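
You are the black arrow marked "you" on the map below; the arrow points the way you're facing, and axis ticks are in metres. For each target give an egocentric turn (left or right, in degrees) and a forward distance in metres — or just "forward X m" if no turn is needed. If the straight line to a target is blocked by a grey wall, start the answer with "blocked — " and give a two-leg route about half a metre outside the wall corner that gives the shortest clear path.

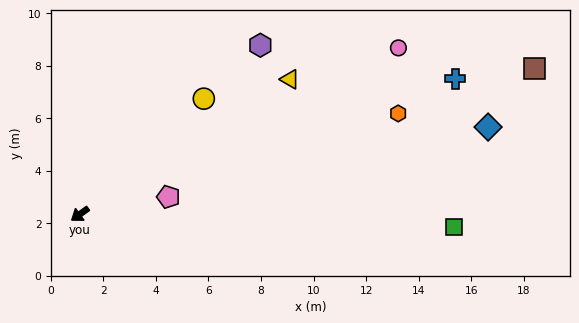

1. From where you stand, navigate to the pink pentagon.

turn left 155°, forward 3.4 m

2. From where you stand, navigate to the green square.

turn left 142°, forward 14.2 m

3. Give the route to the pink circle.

turn left 172°, forward 13.7 m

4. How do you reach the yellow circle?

turn right 173°, forward 6.4 m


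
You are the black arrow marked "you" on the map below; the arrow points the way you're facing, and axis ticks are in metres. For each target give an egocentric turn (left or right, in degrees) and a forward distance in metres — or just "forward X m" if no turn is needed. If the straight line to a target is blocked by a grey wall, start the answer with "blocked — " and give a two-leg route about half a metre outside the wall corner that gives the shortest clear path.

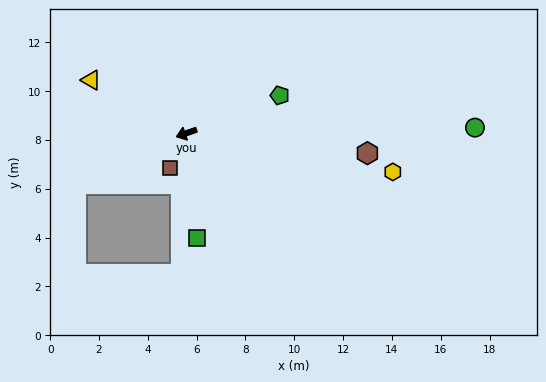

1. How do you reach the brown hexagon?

turn left 154°, forward 7.5 m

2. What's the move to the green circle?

turn left 162°, forward 11.8 m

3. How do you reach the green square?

turn left 77°, forward 4.3 m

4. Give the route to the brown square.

turn left 46°, forward 1.6 m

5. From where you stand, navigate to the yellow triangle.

turn right 48°, forward 4.5 m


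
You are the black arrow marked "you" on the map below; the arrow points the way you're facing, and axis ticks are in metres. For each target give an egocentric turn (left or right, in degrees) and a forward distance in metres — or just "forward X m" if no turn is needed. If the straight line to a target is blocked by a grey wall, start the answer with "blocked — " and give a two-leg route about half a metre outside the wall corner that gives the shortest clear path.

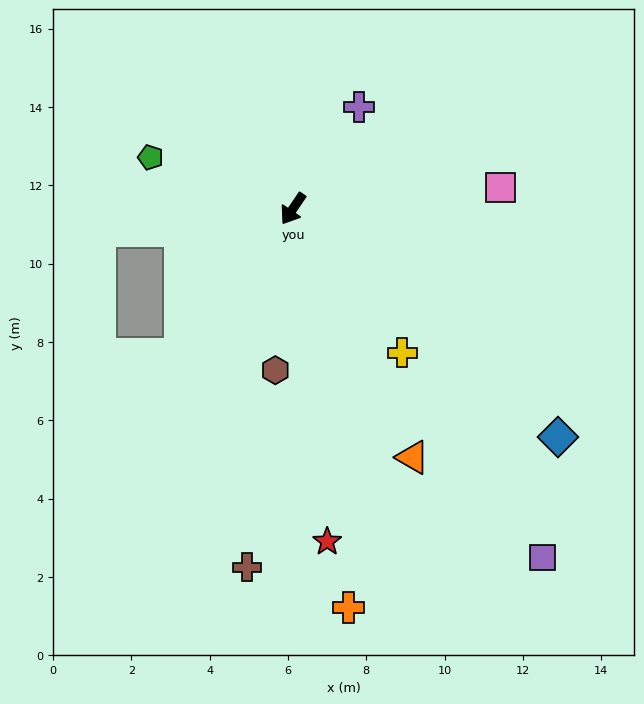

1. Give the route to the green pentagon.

turn right 76°, forward 3.9 m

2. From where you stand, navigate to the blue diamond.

turn left 83°, forward 8.9 m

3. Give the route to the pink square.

turn left 130°, forward 5.3 m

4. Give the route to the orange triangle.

turn left 60°, forward 7.0 m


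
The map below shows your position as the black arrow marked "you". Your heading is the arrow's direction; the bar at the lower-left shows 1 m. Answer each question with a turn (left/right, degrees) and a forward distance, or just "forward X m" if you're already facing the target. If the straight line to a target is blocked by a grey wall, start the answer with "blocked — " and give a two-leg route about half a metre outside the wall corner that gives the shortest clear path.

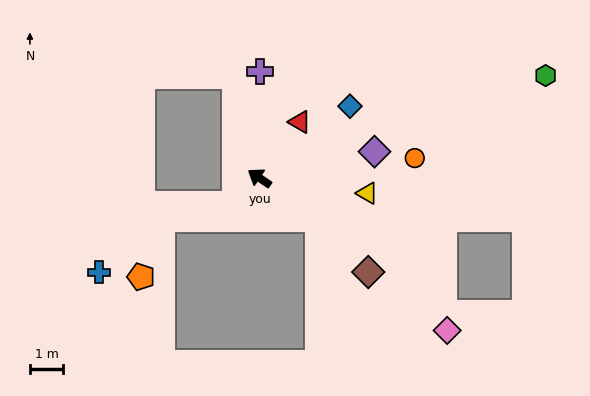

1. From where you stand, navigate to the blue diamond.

turn right 108°, forward 3.5 m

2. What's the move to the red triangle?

turn right 92°, forward 2.1 m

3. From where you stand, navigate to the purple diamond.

turn right 133°, forward 3.5 m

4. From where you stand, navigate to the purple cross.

turn right 56°, forward 3.2 m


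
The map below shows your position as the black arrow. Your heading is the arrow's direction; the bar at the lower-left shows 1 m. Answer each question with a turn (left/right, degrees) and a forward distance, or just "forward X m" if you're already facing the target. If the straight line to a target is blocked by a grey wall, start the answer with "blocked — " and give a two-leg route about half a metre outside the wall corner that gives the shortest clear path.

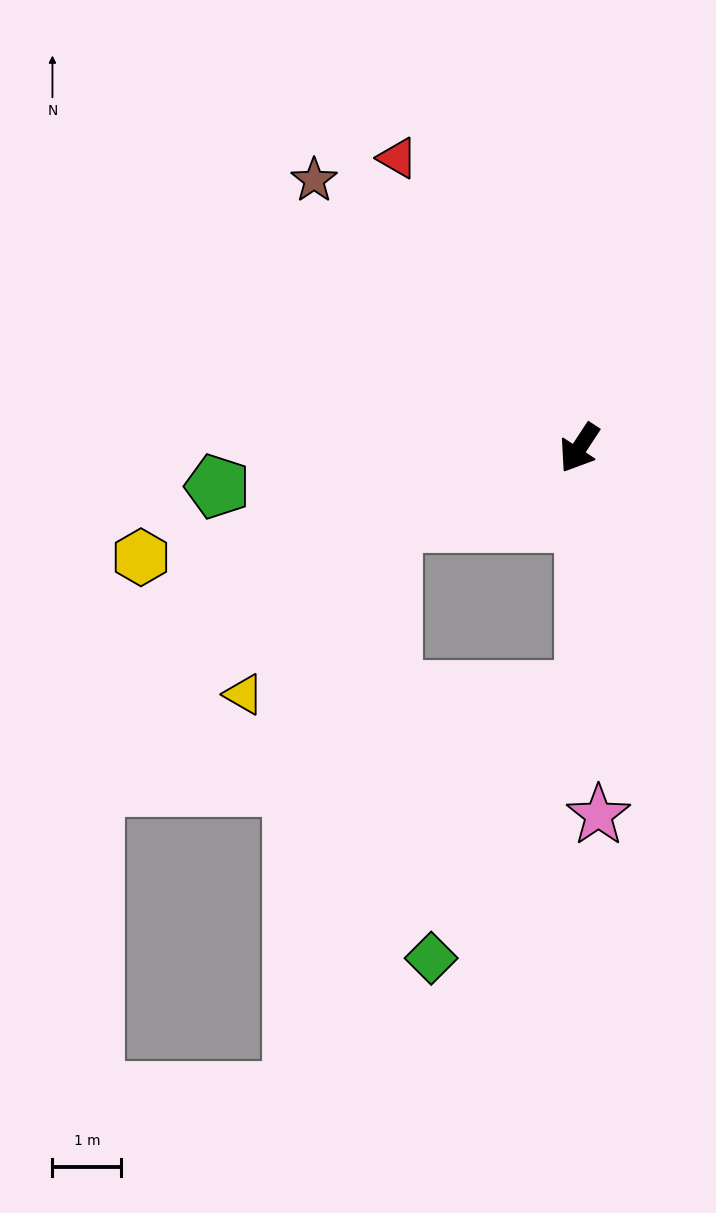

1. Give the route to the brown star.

turn right 102°, forward 5.5 m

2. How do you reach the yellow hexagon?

turn right 43°, forward 6.5 m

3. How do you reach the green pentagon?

turn right 51°, forward 5.3 m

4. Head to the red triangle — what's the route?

turn right 115°, forward 5.0 m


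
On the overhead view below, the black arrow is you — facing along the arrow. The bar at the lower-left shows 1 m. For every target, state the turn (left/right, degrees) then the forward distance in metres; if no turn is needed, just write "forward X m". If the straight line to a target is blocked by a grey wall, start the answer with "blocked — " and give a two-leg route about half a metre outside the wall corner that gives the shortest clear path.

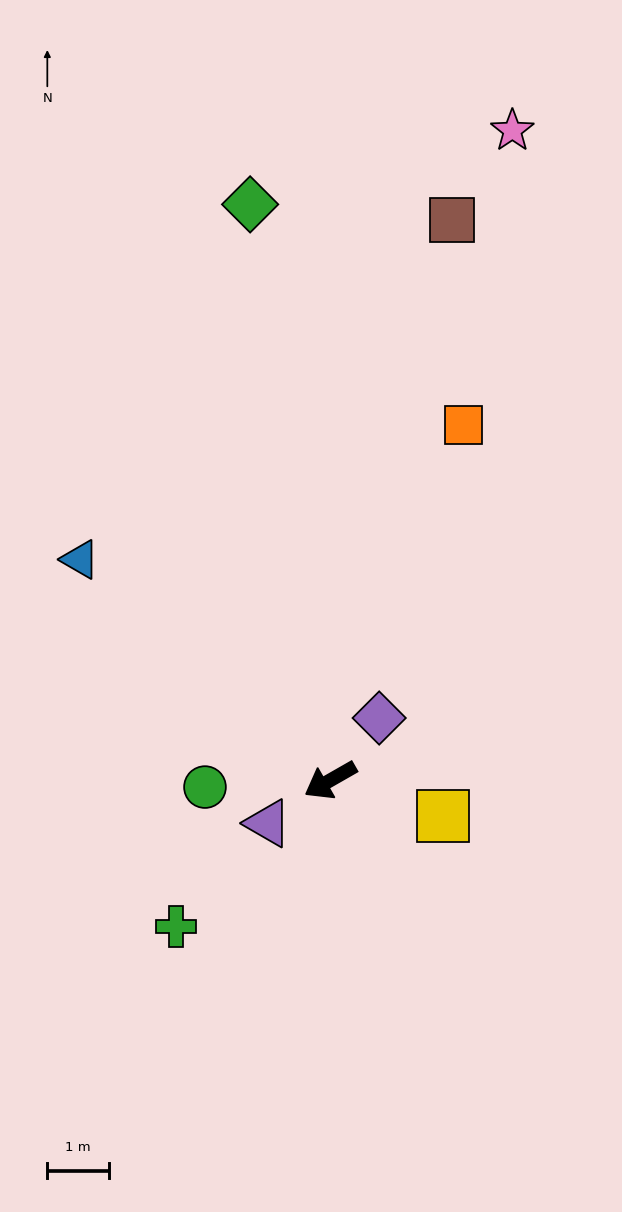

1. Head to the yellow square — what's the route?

turn left 133°, forward 1.9 m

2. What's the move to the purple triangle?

turn left 5°, forward 1.2 m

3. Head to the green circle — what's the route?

turn right 27°, forward 2.0 m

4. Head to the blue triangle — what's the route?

turn right 71°, forward 5.4 m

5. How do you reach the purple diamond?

turn right 158°, forward 1.3 m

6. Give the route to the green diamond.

turn right 112°, forward 9.5 m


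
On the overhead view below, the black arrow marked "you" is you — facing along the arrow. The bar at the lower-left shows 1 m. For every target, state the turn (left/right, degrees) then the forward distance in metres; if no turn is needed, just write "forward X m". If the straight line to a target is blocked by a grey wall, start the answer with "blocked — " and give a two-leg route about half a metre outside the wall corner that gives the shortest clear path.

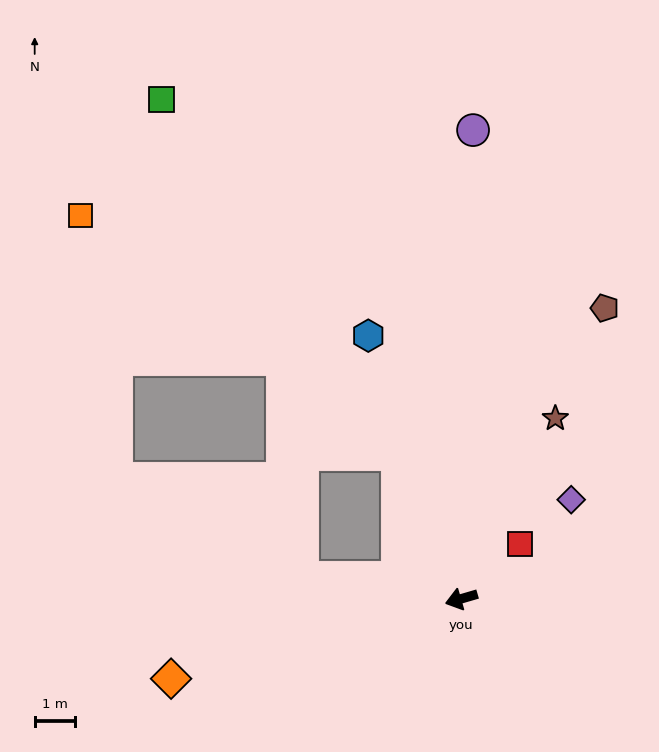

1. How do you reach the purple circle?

turn right 108°, forward 11.7 m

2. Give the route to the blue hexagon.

turn right 87°, forward 7.0 m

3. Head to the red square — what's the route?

turn right 153°, forward 2.0 m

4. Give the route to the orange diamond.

forward 7.5 m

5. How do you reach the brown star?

turn right 134°, forward 5.1 m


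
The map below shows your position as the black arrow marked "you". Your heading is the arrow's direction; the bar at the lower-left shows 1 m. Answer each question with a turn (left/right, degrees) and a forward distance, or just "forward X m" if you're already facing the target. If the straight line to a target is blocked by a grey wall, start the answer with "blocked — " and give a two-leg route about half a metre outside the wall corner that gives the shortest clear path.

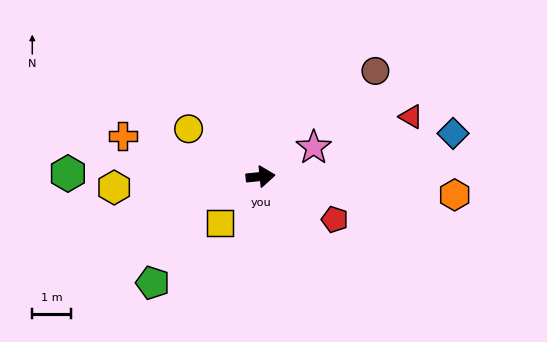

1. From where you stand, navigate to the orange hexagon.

turn right 11°, forward 5.0 m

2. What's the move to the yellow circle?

turn left 141°, forward 2.2 m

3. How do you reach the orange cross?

turn left 158°, forward 3.7 m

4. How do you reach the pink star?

turn left 23°, forward 1.6 m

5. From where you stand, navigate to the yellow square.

turn right 136°, forward 1.6 m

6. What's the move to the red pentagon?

turn right 36°, forward 2.2 m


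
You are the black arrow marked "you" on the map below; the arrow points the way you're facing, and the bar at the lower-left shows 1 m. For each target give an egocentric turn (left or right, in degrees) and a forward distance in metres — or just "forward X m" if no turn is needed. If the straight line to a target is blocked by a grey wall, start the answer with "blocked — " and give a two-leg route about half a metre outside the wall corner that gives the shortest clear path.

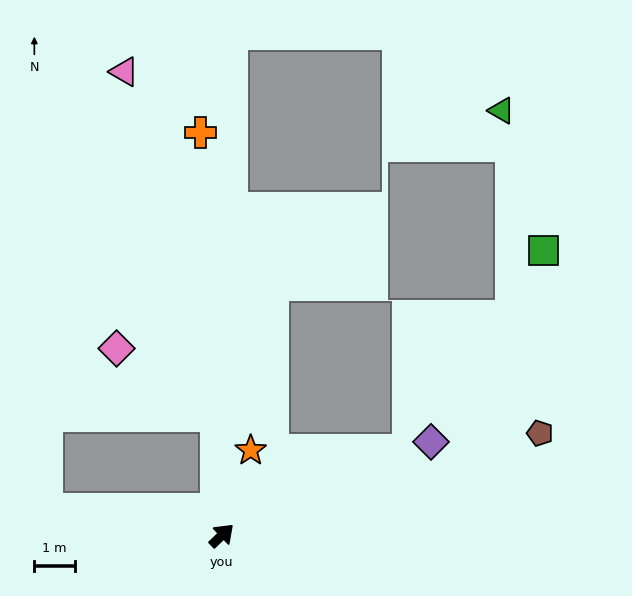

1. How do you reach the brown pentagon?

turn right 26°, forward 8.3 m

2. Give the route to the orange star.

turn left 28°, forward 2.2 m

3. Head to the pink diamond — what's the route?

blocked — turn left 48°, forward 3.0 m, then turn left 55°, forward 3.0 m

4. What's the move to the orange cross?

turn left 49°, forward 10.0 m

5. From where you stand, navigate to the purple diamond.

turn right 20°, forward 5.7 m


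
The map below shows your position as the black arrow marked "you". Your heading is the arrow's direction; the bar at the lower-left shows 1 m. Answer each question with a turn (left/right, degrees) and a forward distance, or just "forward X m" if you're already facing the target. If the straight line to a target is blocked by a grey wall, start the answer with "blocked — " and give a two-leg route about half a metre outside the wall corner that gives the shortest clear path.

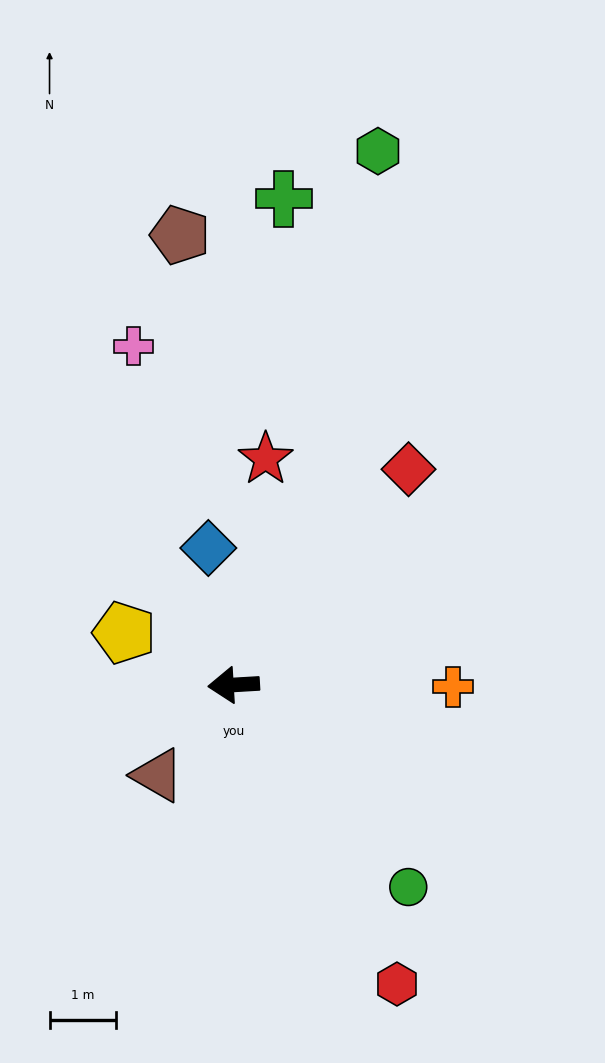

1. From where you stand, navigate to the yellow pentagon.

turn right 29°, forward 1.8 m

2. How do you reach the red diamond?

turn right 132°, forward 4.2 m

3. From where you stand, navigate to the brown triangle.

turn left 47°, forward 1.8 m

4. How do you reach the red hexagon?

turn left 115°, forward 5.1 m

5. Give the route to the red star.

turn right 101°, forward 3.4 m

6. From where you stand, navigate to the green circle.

turn left 127°, forward 4.0 m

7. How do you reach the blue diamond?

turn right 83°, forward 2.1 m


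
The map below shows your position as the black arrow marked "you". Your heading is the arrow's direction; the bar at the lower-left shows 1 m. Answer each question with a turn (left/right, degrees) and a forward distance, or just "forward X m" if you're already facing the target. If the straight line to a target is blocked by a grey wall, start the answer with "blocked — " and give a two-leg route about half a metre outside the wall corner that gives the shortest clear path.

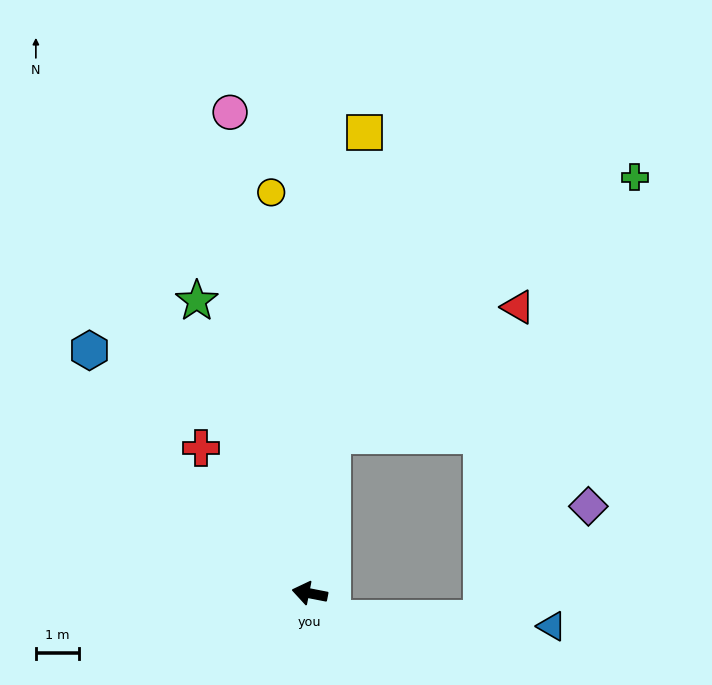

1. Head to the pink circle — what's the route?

turn right 70°, forward 11.4 m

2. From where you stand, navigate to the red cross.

turn right 42°, forward 4.2 m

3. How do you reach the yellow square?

turn right 86°, forward 10.8 m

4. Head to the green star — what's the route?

turn right 58°, forward 7.3 m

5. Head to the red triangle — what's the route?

blocked — turn right 87°, forward 3.7 m, then turn right 47°, forward 5.3 m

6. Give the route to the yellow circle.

turn right 73°, forward 9.4 m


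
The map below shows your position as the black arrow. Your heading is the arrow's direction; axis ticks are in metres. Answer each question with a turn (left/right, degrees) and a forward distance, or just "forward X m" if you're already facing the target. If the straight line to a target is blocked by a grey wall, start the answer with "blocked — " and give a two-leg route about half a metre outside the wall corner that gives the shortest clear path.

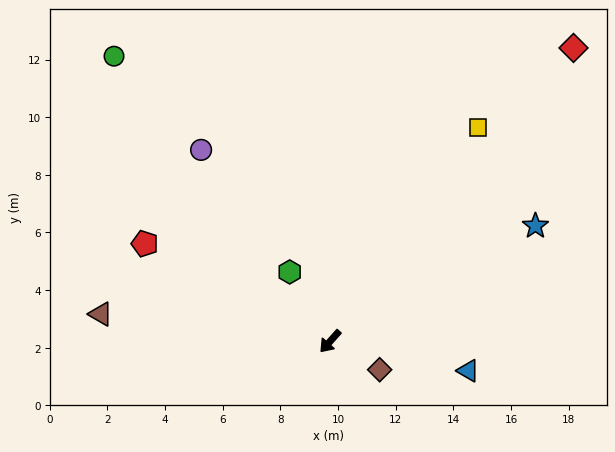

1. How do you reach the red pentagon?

turn right 76°, forward 7.3 m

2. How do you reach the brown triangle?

turn right 55°, forward 8.0 m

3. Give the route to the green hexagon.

turn right 108°, forward 2.8 m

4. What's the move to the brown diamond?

turn left 102°, forward 2.0 m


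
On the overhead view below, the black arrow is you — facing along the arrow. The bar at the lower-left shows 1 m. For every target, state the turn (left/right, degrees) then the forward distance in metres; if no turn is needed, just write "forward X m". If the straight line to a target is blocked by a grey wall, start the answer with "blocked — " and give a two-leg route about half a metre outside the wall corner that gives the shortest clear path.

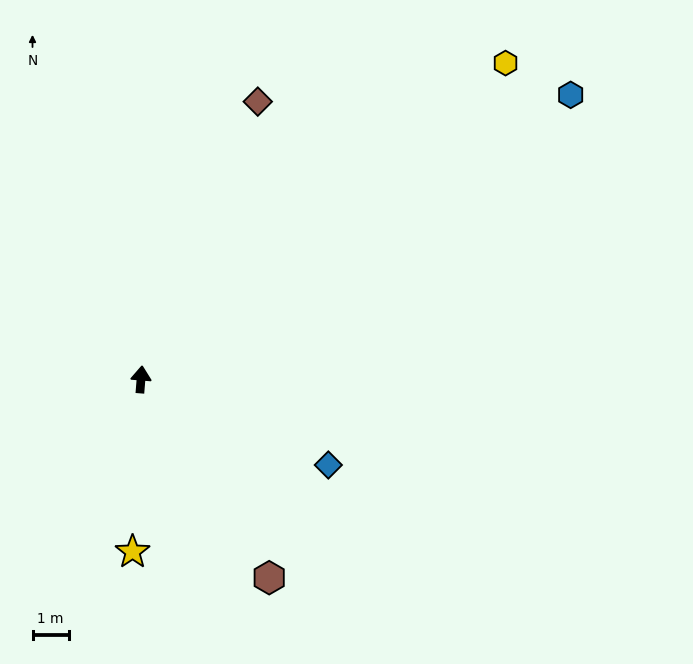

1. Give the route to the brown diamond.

turn right 18°, forward 8.4 m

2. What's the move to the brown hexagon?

turn right 143°, forward 6.6 m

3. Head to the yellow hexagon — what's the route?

turn right 44°, forward 13.4 m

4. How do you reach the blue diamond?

turn right 110°, forward 5.7 m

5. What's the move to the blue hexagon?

turn right 52°, forward 14.3 m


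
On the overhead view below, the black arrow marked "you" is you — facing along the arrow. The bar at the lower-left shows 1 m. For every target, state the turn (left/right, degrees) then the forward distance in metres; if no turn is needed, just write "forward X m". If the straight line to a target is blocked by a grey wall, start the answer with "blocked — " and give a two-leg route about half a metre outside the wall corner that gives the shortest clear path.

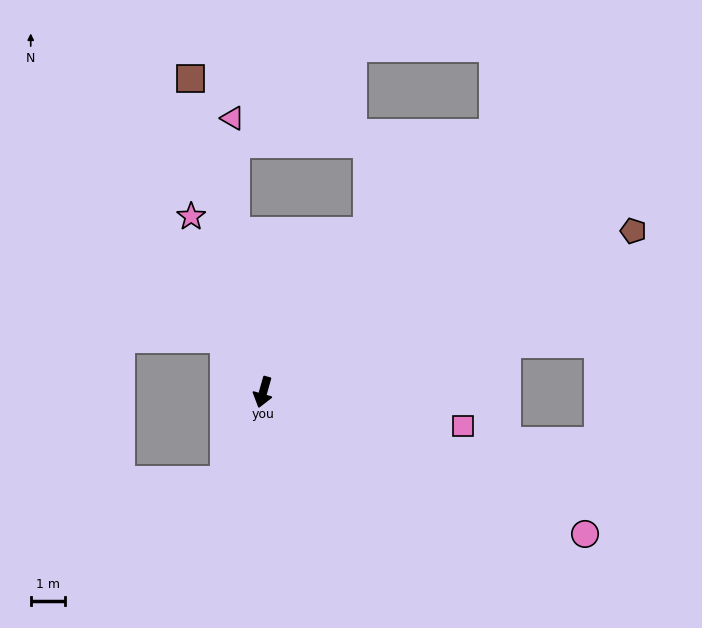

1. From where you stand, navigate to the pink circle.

turn left 82°, forward 10.2 m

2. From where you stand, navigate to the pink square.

turn left 96°, forward 5.9 m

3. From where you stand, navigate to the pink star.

turn right 142°, forward 5.5 m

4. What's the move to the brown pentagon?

turn left 129°, forward 11.7 m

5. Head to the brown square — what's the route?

turn right 151°, forward 9.3 m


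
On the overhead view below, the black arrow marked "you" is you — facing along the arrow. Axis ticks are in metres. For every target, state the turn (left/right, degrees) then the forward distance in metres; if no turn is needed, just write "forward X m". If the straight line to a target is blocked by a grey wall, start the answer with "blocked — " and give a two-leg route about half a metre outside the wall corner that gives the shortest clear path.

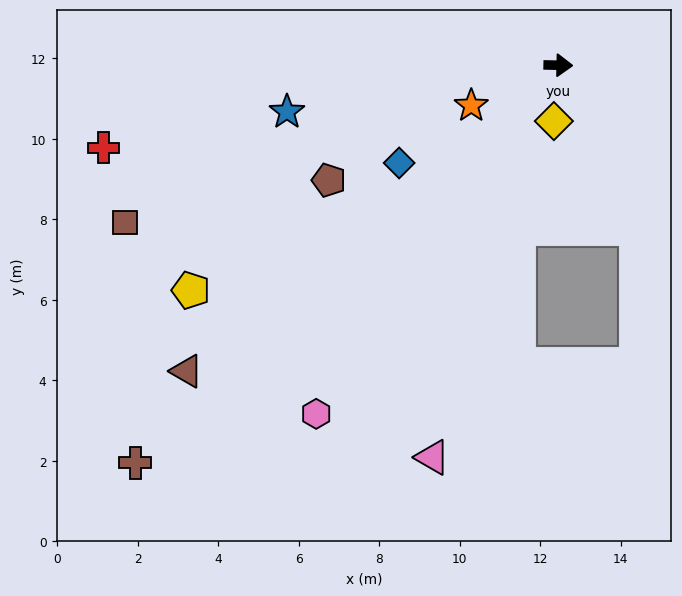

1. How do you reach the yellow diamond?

turn right 93°, forward 1.4 m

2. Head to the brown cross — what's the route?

turn right 136°, forward 14.4 m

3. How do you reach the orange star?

turn right 154°, forward 2.4 m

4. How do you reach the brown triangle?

turn right 139°, forward 12.0 m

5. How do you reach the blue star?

turn right 169°, forward 6.8 m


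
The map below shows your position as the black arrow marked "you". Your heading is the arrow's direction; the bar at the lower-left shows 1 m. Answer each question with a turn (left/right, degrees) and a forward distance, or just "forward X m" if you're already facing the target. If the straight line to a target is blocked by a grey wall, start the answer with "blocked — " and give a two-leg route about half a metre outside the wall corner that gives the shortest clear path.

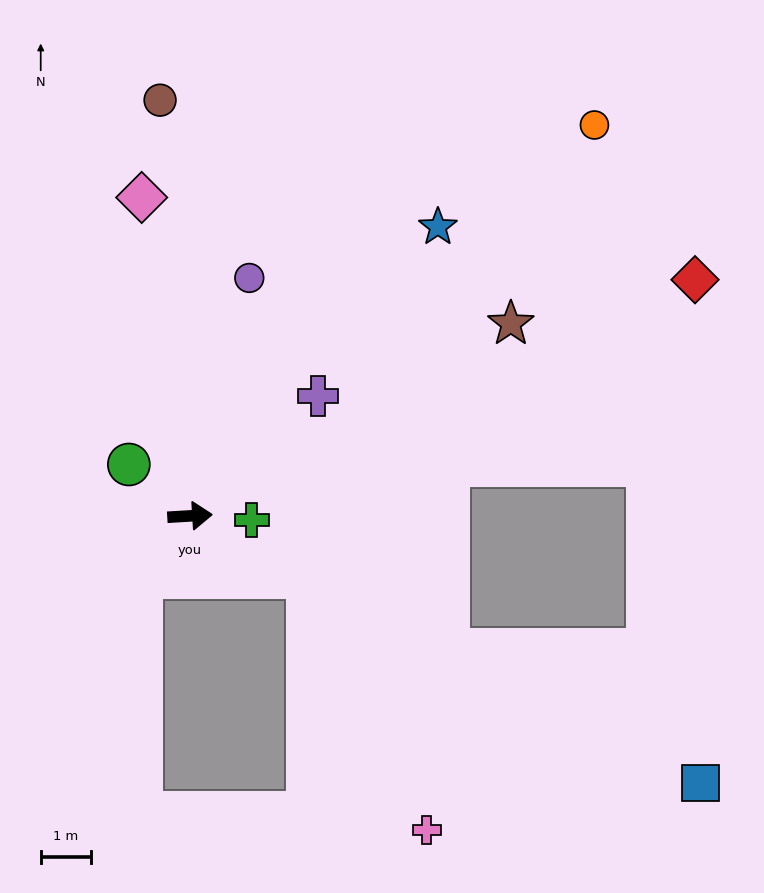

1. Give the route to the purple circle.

turn left 73°, forward 4.8 m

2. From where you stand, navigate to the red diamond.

turn left 22°, forward 11.0 m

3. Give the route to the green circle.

turn left 137°, forward 1.6 m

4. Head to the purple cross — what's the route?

turn left 40°, forward 3.5 m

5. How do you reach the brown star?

turn left 28°, forward 7.4 m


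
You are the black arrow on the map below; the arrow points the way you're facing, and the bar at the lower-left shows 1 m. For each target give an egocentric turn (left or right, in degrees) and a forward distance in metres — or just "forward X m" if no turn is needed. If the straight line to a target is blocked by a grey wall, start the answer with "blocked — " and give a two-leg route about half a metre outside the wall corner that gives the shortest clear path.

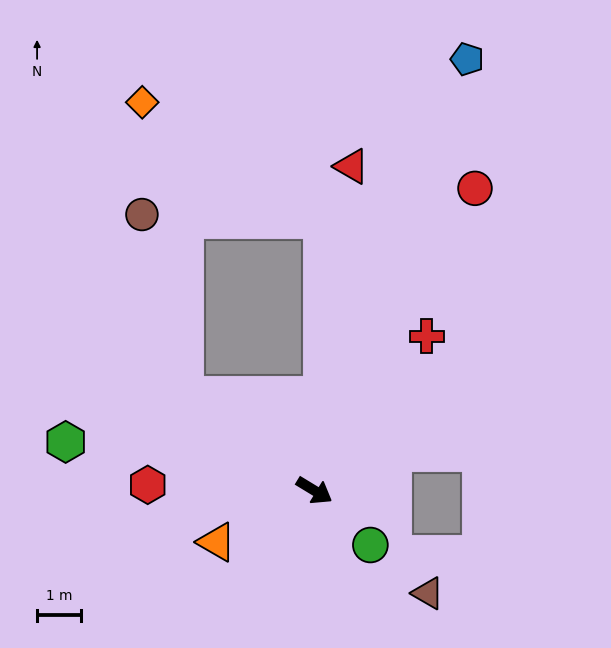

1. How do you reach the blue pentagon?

turn left 102°, forward 10.5 m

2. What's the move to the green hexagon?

turn right 160°, forward 5.8 m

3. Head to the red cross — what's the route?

turn left 85°, forward 4.4 m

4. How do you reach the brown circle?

blocked — turn left 175°, forward 3.7 m, then turn right 40°, forward 4.2 m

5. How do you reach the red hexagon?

turn right 151°, forward 3.8 m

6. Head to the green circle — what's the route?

turn right 13°, forward 1.8 m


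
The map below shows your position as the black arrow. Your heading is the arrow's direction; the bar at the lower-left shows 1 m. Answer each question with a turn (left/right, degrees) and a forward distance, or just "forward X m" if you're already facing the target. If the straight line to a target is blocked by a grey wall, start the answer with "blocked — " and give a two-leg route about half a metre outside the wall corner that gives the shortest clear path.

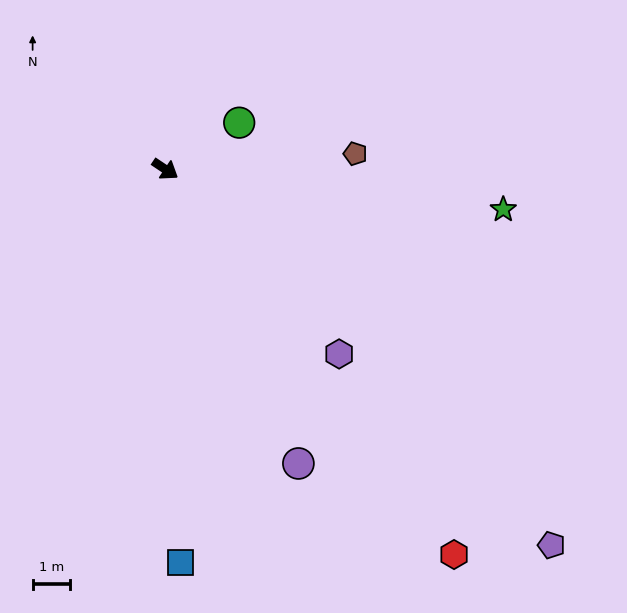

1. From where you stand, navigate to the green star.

turn left 27°, forward 9.2 m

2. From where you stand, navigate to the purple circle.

turn right 32°, forward 8.7 m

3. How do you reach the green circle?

turn left 66°, forward 2.4 m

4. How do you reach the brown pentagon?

turn left 38°, forward 5.2 m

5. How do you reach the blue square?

turn right 54°, forward 10.6 m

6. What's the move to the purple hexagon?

turn right 13°, forward 6.9 m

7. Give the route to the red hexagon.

turn right 19°, forward 13.0 m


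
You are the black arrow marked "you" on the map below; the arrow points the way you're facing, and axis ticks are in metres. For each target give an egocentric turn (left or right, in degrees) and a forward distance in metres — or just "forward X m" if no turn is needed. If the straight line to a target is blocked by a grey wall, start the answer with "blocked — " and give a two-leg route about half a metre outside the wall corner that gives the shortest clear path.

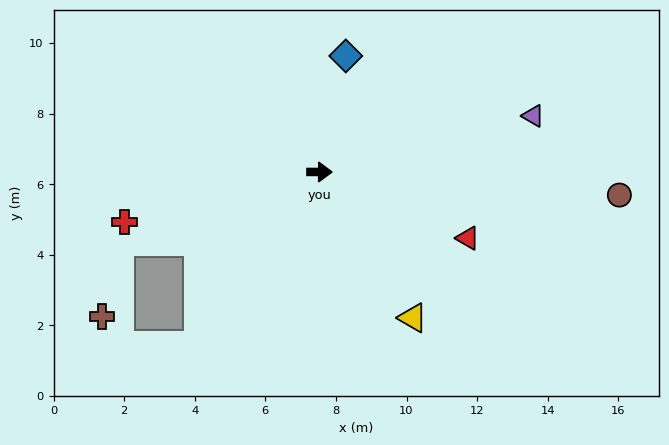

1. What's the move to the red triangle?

turn right 24°, forward 4.6 m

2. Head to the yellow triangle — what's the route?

turn right 57°, forward 4.9 m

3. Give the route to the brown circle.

turn right 4°, forward 8.5 m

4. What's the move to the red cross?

turn right 165°, forward 5.7 m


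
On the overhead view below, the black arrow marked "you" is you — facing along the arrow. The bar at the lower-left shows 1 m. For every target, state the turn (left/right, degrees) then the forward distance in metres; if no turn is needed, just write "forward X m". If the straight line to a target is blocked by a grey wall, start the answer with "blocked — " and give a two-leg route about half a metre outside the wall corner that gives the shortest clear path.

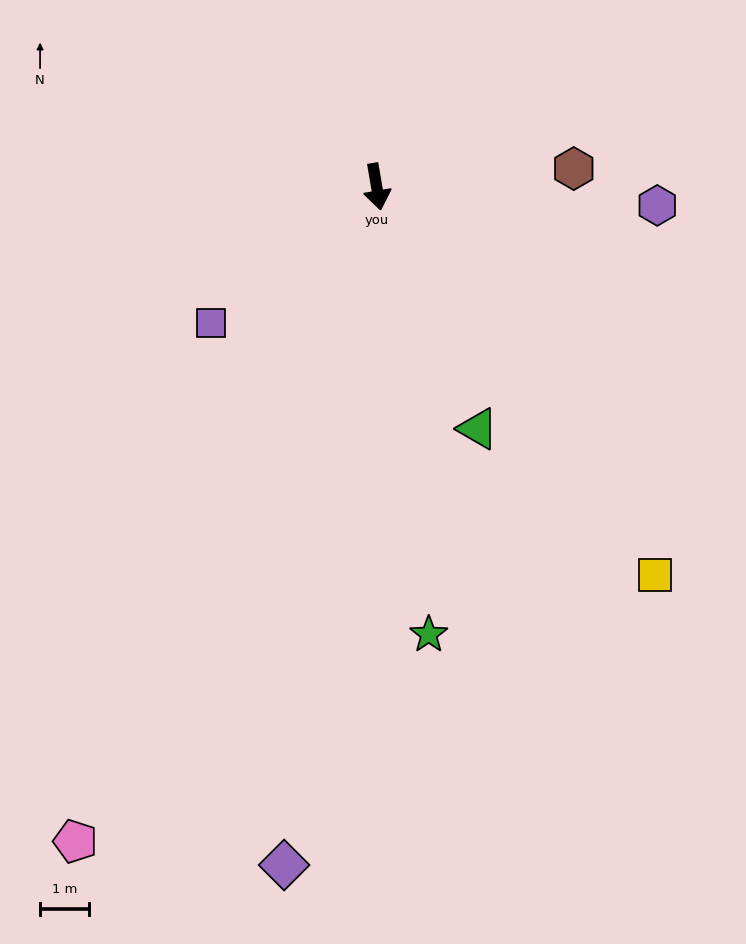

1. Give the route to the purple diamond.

turn right 17°, forward 13.9 m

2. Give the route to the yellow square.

turn left 26°, forward 9.7 m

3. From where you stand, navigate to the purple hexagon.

turn left 77°, forward 5.7 m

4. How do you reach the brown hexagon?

turn left 86°, forward 4.0 m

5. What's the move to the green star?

turn right 3°, forward 9.1 m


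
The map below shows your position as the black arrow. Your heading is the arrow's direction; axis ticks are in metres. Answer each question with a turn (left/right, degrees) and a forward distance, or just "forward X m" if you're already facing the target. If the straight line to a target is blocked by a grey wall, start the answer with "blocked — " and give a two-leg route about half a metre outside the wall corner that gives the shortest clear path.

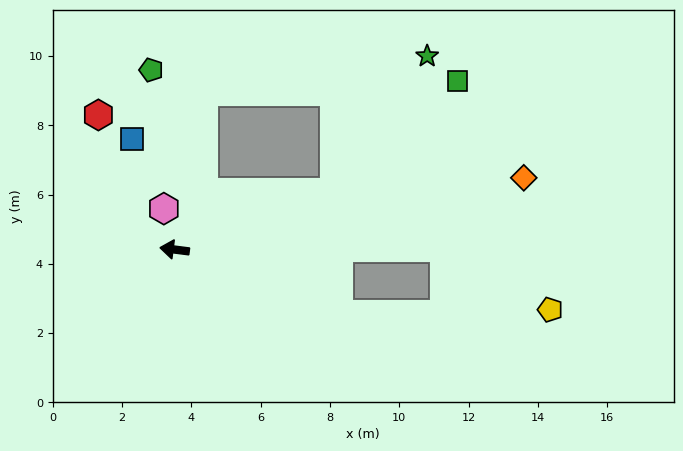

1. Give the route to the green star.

blocked — turn right 153°, forward 4.9 m, then turn left 36°, forward 4.8 m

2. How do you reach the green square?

blocked — turn right 153°, forward 4.9 m, then turn left 23°, forward 4.8 m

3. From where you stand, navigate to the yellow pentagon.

blocked — turn right 172°, forward 7.8 m, then turn right 31°, forward 3.5 m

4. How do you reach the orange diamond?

turn right 161°, forward 10.3 m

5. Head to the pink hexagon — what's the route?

turn right 68°, forward 1.2 m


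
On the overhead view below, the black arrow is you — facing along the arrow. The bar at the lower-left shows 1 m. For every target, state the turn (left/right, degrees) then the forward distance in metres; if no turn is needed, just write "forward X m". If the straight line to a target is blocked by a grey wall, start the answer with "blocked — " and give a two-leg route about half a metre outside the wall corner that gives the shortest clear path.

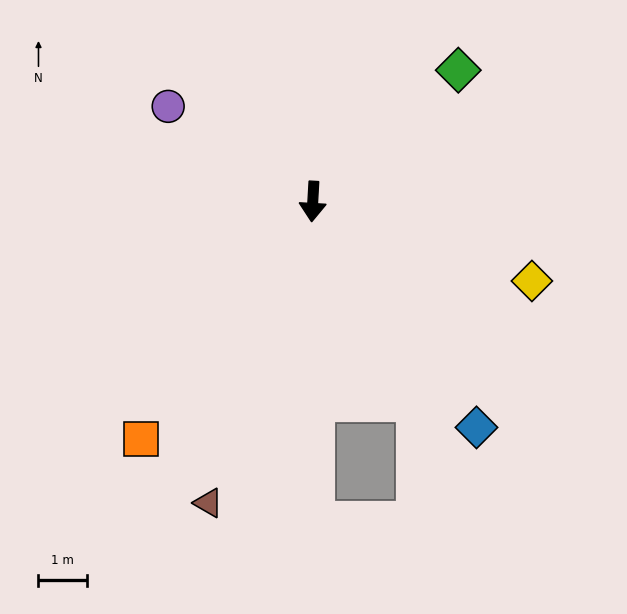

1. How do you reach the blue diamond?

turn left 39°, forward 5.8 m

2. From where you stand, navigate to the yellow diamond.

turn left 73°, forward 4.8 m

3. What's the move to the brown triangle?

turn right 16°, forward 6.6 m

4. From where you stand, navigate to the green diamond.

turn left 135°, forward 4.1 m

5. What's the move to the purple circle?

turn right 120°, forward 3.6 m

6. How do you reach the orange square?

turn right 33°, forward 6.1 m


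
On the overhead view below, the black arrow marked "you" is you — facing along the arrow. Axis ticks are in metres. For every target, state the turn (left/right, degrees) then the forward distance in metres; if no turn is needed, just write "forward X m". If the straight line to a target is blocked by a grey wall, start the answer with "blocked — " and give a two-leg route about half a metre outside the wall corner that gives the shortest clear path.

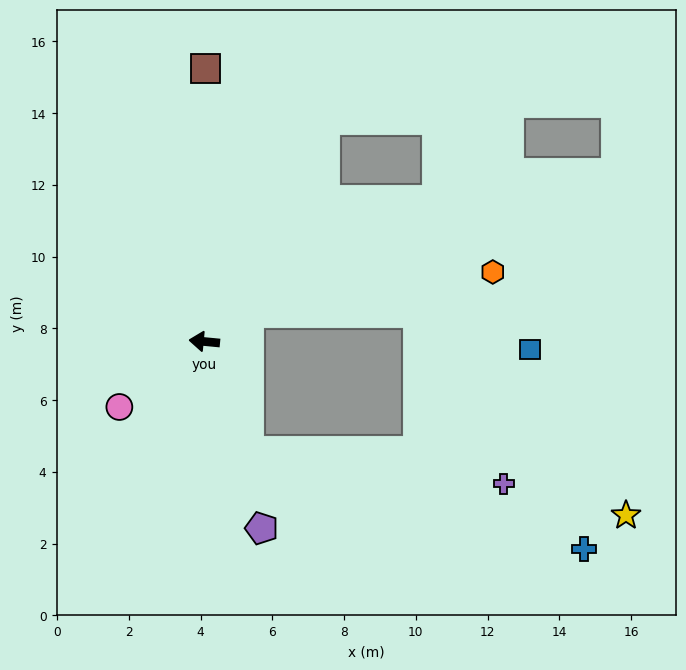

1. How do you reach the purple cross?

blocked — turn left 117°, forward 3.3 m, then turn left 61°, forward 7.2 m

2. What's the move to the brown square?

turn right 85°, forward 7.6 m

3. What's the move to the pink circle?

turn left 43°, forward 3.0 m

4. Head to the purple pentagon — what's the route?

turn left 113°, forward 5.4 m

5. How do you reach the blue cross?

blocked — turn left 117°, forward 3.3 m, then turn left 52°, forward 9.8 m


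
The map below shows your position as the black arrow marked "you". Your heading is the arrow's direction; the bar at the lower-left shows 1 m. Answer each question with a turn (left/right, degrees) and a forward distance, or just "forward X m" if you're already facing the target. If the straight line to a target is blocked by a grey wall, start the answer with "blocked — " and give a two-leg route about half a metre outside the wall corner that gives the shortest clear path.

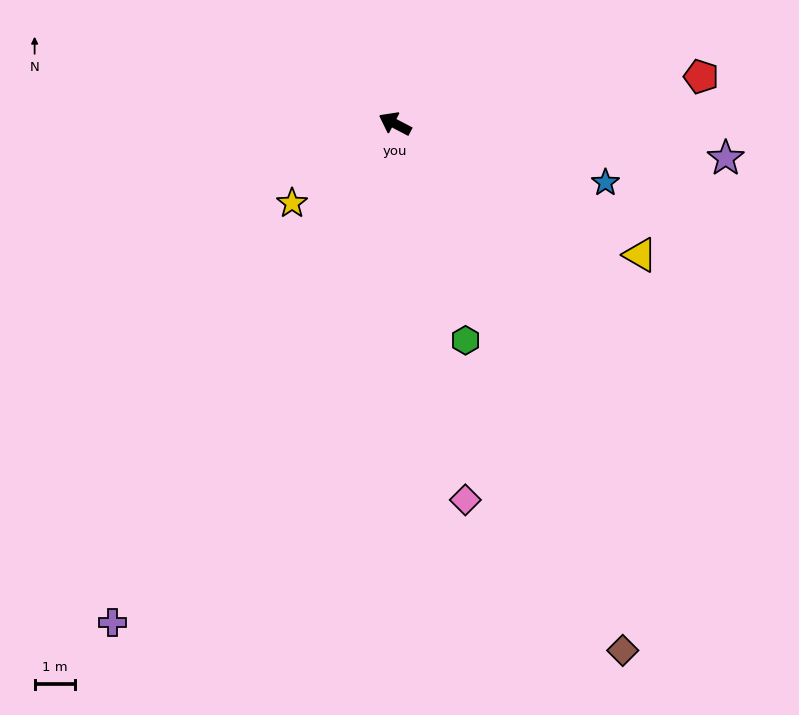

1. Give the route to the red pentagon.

turn right 144°, forward 7.7 m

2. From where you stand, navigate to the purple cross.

turn left 88°, forward 14.3 m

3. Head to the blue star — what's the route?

turn right 168°, forward 5.5 m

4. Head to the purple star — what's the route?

turn right 158°, forward 8.3 m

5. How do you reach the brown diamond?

turn left 141°, forward 14.3 m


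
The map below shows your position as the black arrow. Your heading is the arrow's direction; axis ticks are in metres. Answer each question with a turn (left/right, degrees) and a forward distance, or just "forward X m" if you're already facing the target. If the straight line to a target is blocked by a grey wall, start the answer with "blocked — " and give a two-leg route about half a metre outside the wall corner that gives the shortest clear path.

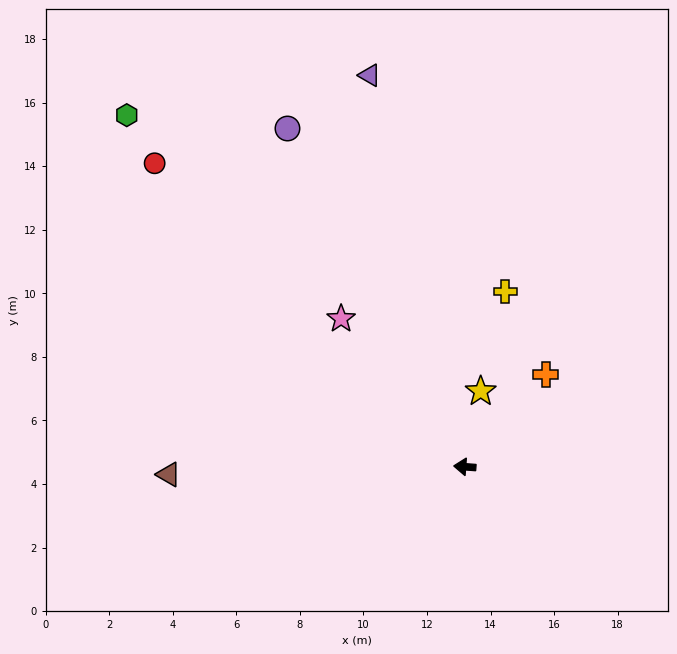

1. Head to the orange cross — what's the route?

turn right 127°, forward 3.9 m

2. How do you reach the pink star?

turn right 46°, forward 6.1 m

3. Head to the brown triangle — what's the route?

turn left 6°, forward 9.3 m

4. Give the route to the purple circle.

turn right 58°, forward 12.0 m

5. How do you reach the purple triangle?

turn right 72°, forward 12.7 m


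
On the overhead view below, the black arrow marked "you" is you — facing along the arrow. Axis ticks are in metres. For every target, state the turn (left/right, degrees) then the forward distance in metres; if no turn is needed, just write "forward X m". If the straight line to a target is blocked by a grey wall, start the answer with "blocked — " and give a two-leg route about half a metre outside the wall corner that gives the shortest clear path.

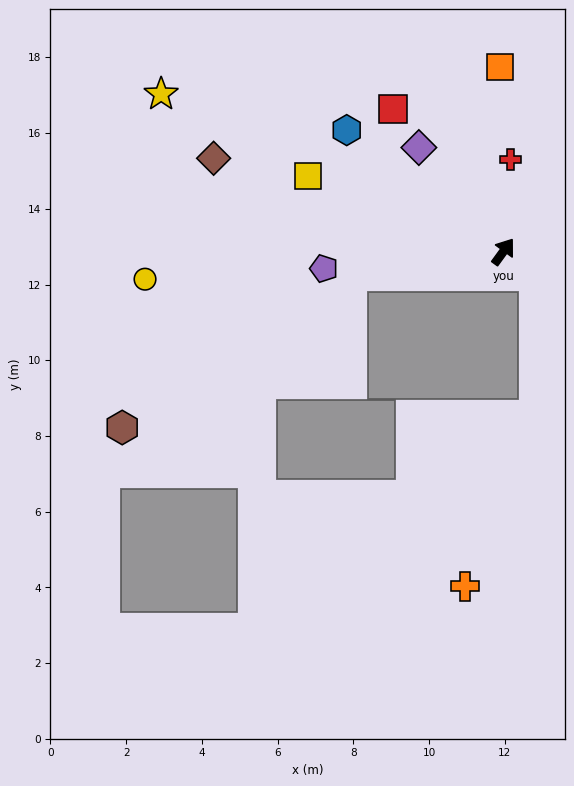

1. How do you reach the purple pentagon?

turn left 131°, forward 4.8 m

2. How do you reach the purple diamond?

turn left 75°, forward 3.5 m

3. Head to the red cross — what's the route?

turn left 32°, forward 2.4 m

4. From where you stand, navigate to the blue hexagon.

turn left 88°, forward 5.2 m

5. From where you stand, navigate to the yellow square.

turn left 105°, forward 5.5 m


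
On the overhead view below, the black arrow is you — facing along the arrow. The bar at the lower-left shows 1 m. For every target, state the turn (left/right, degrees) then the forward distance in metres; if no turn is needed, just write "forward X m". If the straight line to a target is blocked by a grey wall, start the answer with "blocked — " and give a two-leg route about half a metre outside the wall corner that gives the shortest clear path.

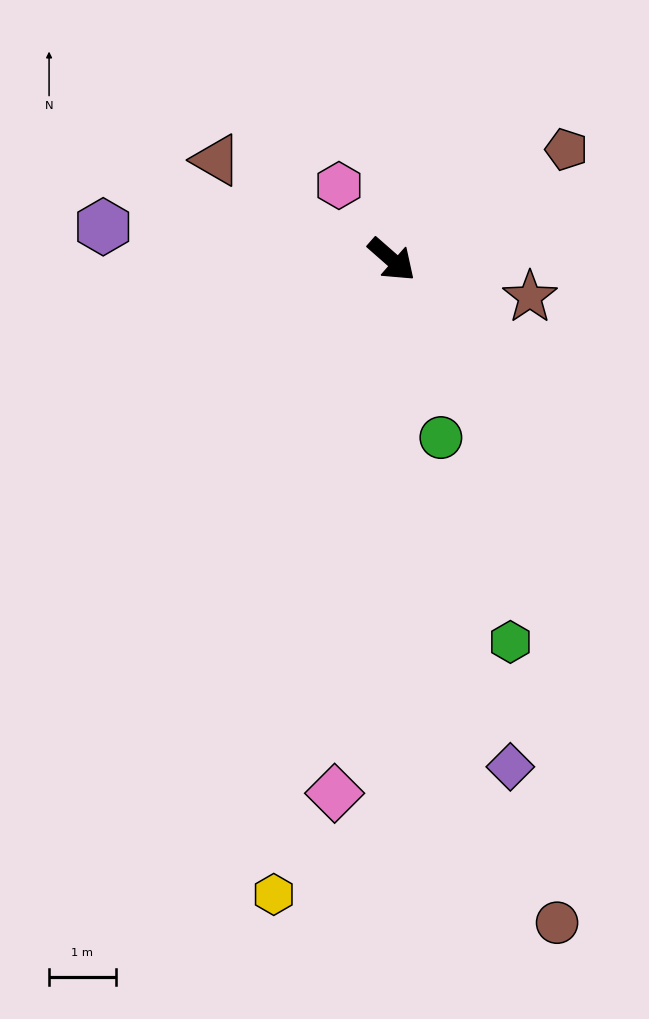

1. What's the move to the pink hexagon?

turn left 167°, forward 1.4 m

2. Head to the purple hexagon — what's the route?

turn right 145°, forward 4.4 m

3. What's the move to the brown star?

turn left 26°, forward 2.2 m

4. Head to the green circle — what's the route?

turn right 33°, forward 2.8 m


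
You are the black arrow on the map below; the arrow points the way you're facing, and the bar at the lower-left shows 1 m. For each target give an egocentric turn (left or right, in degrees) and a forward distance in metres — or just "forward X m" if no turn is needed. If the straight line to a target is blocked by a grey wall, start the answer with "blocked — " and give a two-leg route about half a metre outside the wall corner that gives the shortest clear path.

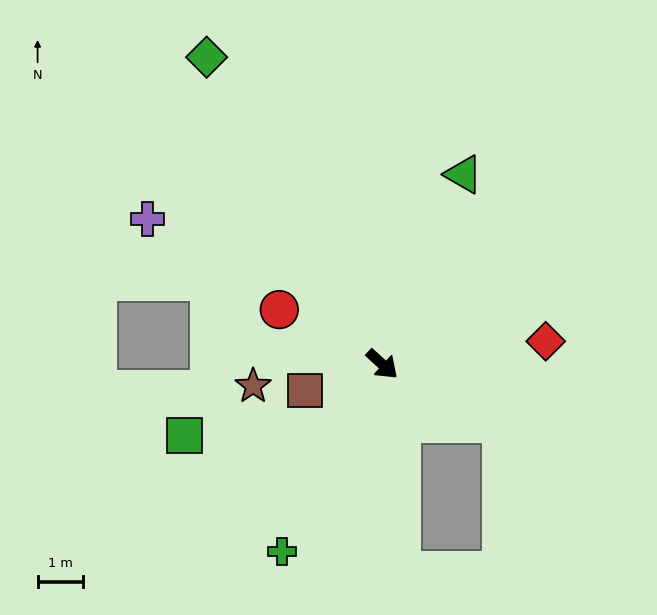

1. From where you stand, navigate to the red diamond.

turn left 50°, forward 3.6 m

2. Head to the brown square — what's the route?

turn right 119°, forward 1.8 m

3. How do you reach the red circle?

turn right 166°, forward 2.6 m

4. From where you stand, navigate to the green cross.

turn right 76°, forward 4.7 m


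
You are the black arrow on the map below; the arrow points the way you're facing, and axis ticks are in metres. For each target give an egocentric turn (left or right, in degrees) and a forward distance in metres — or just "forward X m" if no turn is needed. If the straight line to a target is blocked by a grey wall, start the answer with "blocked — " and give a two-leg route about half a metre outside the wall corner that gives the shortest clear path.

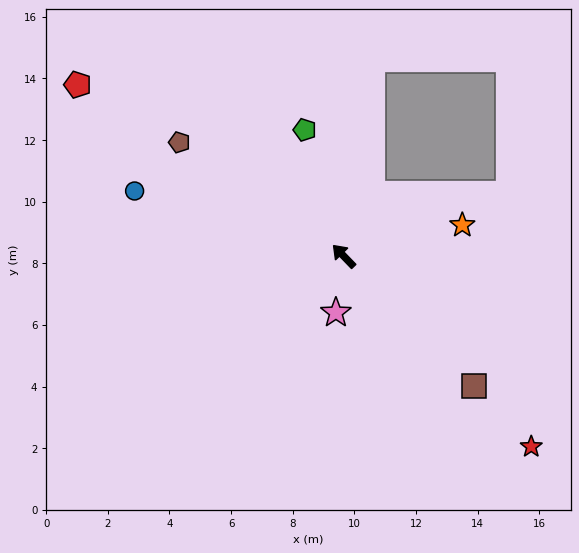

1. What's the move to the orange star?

turn right 119°, forward 4.0 m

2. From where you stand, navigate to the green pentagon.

turn right 27°, forward 4.3 m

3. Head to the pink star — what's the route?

turn left 128°, forward 1.9 m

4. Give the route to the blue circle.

turn left 29°, forward 7.1 m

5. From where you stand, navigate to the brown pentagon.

turn left 11°, forward 6.5 m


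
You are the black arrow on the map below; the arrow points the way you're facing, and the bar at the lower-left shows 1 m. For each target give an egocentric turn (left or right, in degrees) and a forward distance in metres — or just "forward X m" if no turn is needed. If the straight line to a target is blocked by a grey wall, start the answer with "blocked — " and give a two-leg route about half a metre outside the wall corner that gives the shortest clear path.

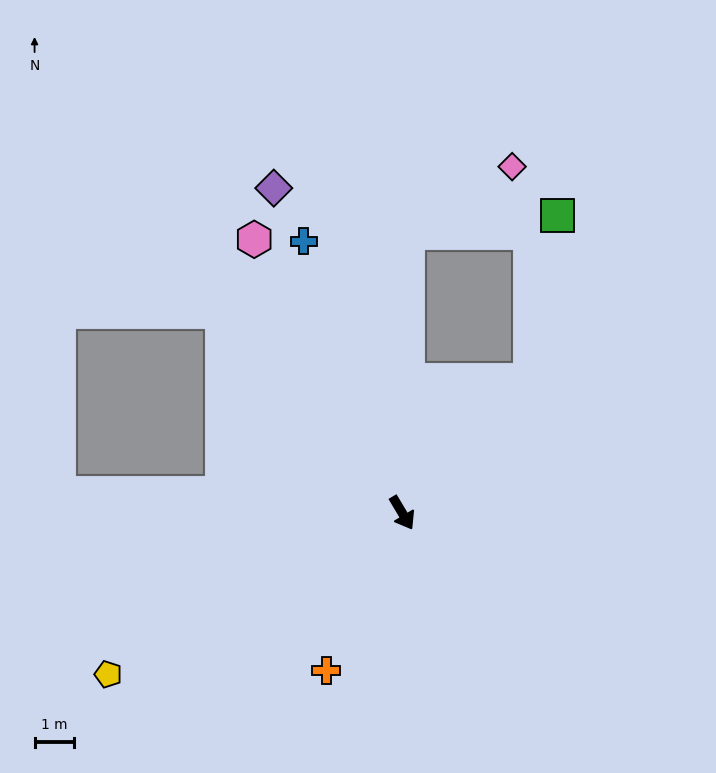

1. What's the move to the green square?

blocked — turn left 105°, forward 4.7 m, then turn left 35°, forward 4.2 m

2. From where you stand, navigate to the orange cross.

turn right 57°, forward 4.5 m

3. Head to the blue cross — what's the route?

turn left 169°, forward 7.4 m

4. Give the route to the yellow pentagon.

turn right 92°, forward 8.5 m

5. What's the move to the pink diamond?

blocked — turn left 148°, forward 7.1 m, then turn right 56°, forward 3.1 m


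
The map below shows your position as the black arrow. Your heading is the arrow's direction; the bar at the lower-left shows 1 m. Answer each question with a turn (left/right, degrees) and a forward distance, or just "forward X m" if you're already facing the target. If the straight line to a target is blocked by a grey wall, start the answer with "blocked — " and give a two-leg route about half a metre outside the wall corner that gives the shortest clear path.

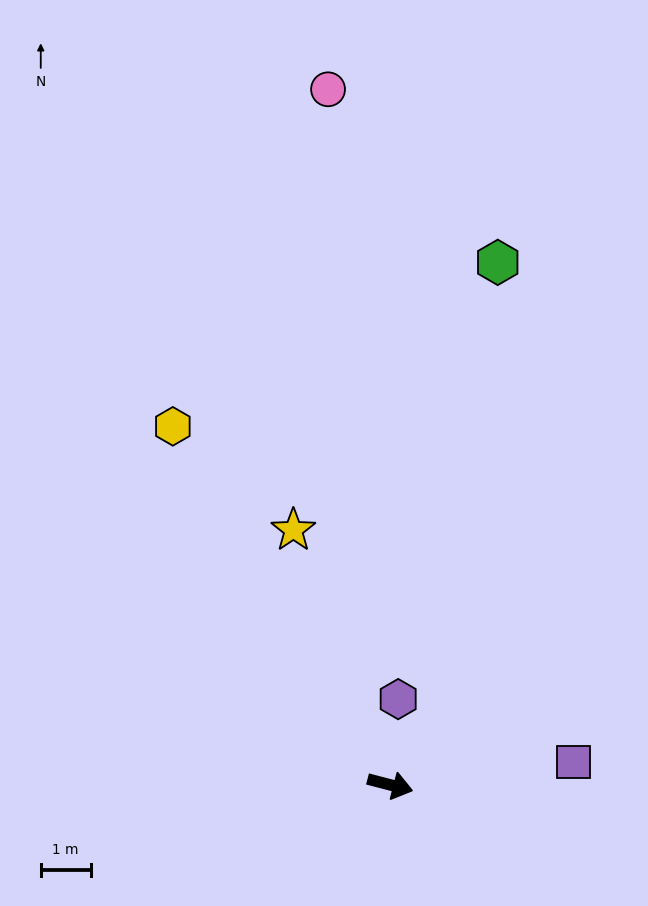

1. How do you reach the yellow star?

turn left 125°, forward 5.5 m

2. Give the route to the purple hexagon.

turn left 99°, forward 1.7 m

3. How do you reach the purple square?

turn left 22°, forward 3.7 m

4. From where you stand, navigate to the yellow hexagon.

turn left 136°, forward 8.4 m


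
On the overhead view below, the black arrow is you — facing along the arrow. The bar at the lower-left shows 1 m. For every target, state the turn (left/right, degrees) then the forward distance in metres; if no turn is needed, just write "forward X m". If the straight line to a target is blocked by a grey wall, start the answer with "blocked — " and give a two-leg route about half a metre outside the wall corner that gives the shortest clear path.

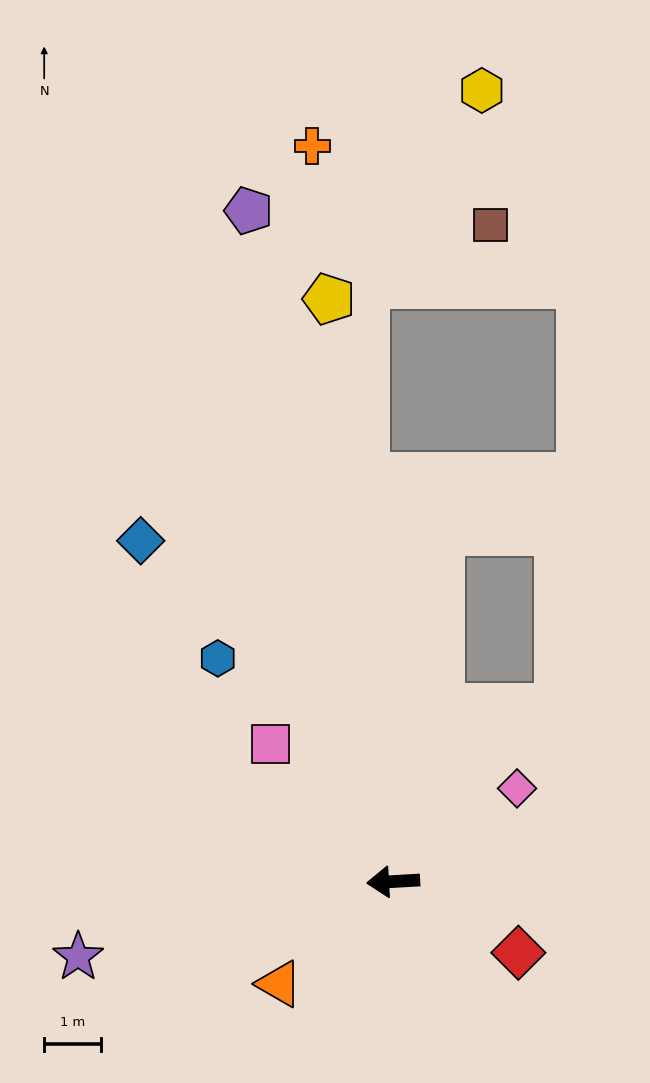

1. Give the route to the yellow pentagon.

turn right 87°, forward 10.4 m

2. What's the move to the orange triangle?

turn left 39°, forward 2.7 m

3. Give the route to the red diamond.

turn left 147°, forward 2.6 m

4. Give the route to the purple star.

turn left 10°, forward 5.7 m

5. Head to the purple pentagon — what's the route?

turn right 81°, forward 12.2 m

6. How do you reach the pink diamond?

turn right 146°, forward 2.7 m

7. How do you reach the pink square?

turn right 51°, forward 3.3 m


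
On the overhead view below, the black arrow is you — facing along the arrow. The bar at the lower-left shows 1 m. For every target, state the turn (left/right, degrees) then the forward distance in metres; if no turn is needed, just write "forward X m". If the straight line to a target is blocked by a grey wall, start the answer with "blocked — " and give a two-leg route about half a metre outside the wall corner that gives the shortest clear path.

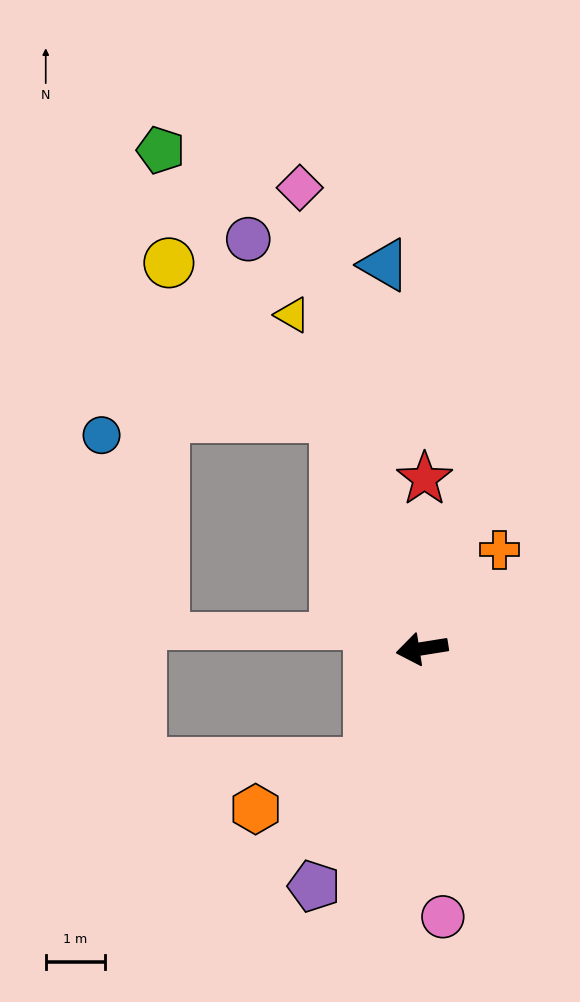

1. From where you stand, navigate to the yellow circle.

blocked — turn right 78°, forward 4.2 m, then turn left 26°, forward 3.8 m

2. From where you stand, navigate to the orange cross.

turn right 137°, forward 2.1 m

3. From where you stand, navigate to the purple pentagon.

turn left 56°, forward 4.4 m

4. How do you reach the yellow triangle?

turn right 78°, forward 6.0 m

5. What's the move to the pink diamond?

turn right 84°, forward 8.0 m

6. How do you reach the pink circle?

turn left 85°, forward 4.5 m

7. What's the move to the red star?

turn right 100°, forward 2.9 m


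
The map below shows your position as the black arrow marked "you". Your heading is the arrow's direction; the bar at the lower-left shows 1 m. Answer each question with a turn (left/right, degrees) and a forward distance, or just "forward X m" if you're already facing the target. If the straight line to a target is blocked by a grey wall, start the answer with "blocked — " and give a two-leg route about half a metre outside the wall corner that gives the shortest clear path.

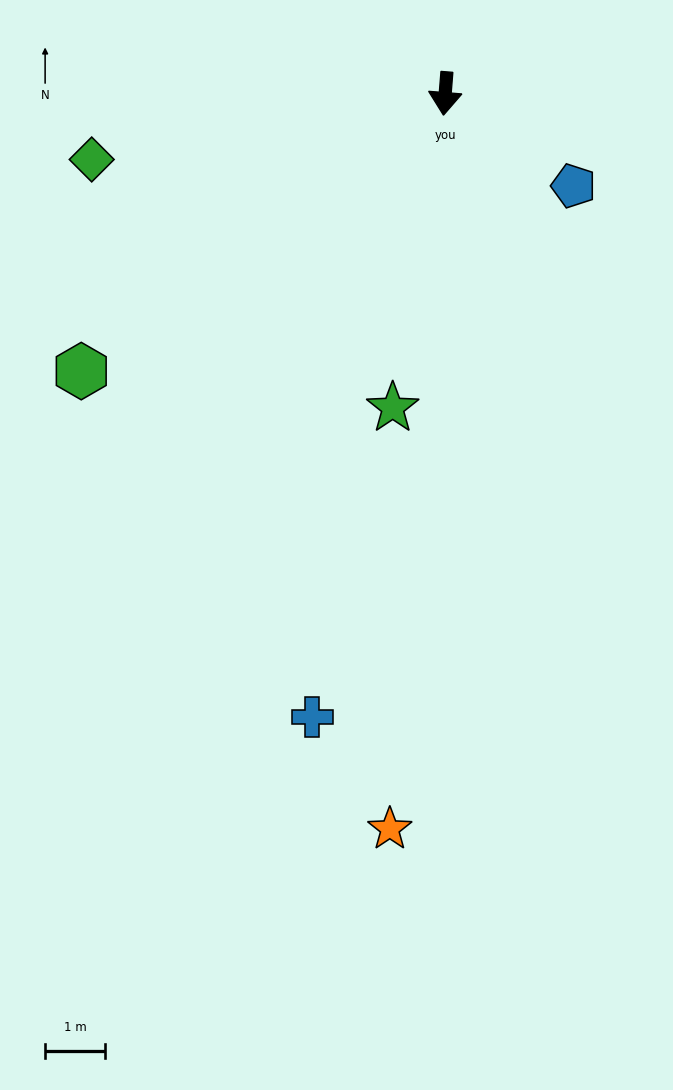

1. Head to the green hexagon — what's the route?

turn right 48°, forward 7.7 m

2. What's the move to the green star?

turn right 5°, forward 5.3 m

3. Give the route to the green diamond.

turn right 75°, forward 6.0 m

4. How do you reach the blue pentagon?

turn left 59°, forward 2.7 m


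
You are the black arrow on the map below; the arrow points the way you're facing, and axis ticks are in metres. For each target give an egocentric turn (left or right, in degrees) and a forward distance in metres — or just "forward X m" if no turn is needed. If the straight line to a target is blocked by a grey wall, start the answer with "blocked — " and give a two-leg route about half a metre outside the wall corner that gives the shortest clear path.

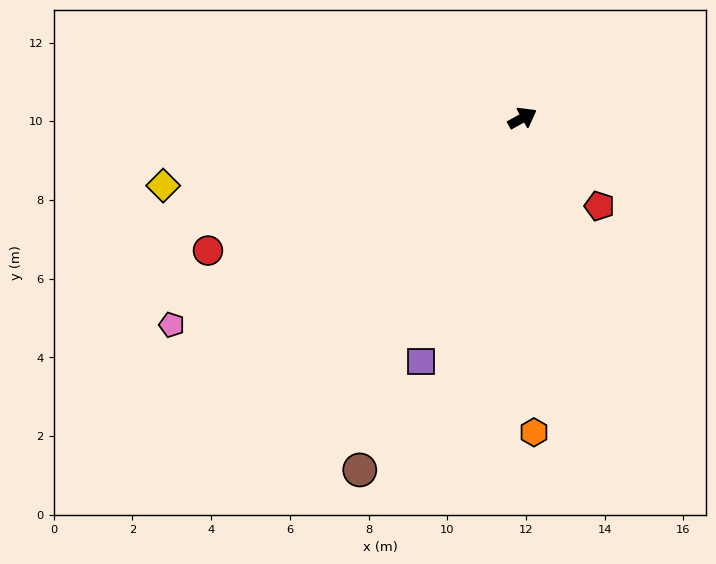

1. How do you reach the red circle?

turn left 174°, forward 8.7 m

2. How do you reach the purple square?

turn right 142°, forward 6.7 m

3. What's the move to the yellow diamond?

turn left 162°, forward 9.3 m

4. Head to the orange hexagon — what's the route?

turn right 117°, forward 8.0 m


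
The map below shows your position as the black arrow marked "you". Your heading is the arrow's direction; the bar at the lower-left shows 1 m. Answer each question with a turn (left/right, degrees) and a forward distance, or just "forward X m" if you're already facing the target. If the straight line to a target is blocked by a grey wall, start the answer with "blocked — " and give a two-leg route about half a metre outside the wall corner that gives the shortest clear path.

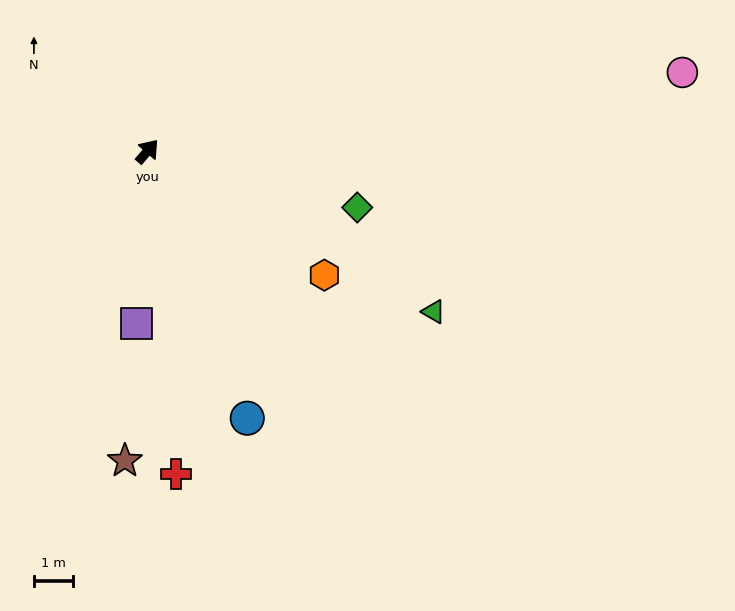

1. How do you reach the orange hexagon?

turn right 84°, forward 5.5 m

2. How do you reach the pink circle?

turn right 41°, forward 13.7 m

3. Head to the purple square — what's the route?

turn right 143°, forward 4.4 m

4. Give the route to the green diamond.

turn right 64°, forward 5.5 m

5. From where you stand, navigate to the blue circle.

turn right 119°, forward 7.2 m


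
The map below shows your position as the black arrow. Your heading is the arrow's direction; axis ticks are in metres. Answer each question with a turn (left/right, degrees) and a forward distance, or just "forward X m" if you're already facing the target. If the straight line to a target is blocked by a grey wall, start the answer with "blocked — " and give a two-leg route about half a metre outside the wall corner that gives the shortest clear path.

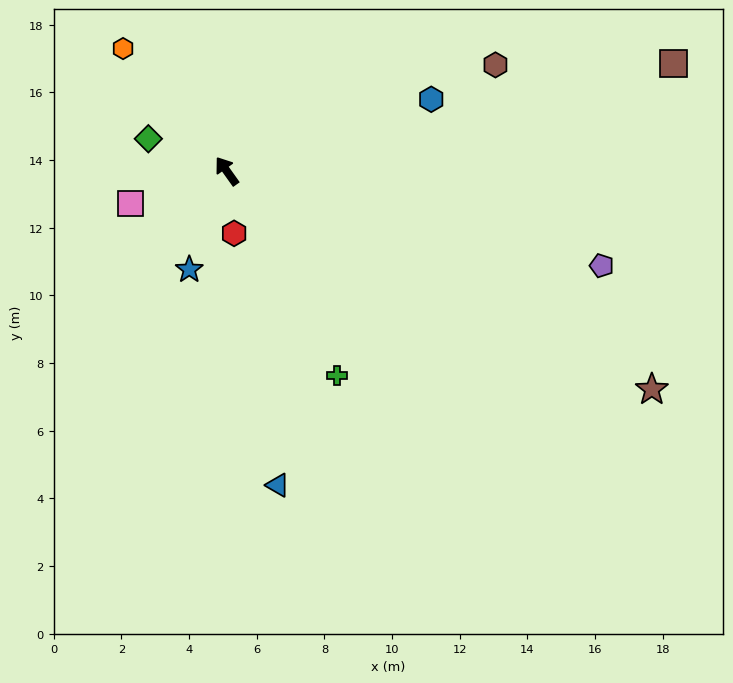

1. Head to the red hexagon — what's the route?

turn left 151°, forward 1.9 m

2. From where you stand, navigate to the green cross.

turn left 173°, forward 6.9 m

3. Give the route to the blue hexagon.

turn right 106°, forward 6.4 m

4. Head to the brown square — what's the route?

turn right 112°, forward 13.6 m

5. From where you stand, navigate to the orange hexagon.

turn left 5°, forward 4.7 m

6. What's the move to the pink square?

turn left 73°, forward 3.0 m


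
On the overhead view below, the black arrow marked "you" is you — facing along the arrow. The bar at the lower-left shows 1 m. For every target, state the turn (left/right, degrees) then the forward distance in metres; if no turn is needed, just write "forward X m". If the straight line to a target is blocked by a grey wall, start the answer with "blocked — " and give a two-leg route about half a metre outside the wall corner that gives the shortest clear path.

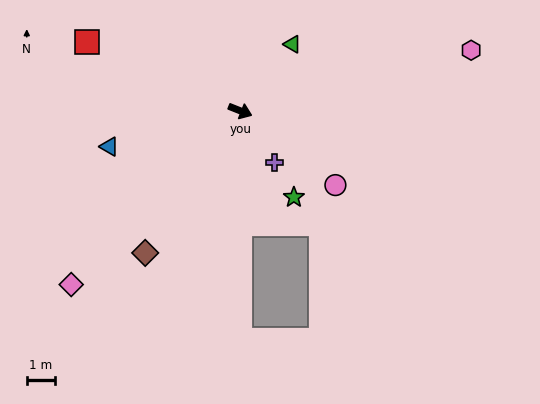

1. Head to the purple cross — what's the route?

turn right 35°, forward 2.2 m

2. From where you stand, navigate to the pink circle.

turn right 16°, forward 4.2 m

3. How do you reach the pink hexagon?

turn left 36°, forward 8.3 m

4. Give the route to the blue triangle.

turn right 143°, forward 4.7 m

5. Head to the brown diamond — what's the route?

turn right 102°, forward 6.0 m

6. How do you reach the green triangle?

turn left 74°, forward 3.0 m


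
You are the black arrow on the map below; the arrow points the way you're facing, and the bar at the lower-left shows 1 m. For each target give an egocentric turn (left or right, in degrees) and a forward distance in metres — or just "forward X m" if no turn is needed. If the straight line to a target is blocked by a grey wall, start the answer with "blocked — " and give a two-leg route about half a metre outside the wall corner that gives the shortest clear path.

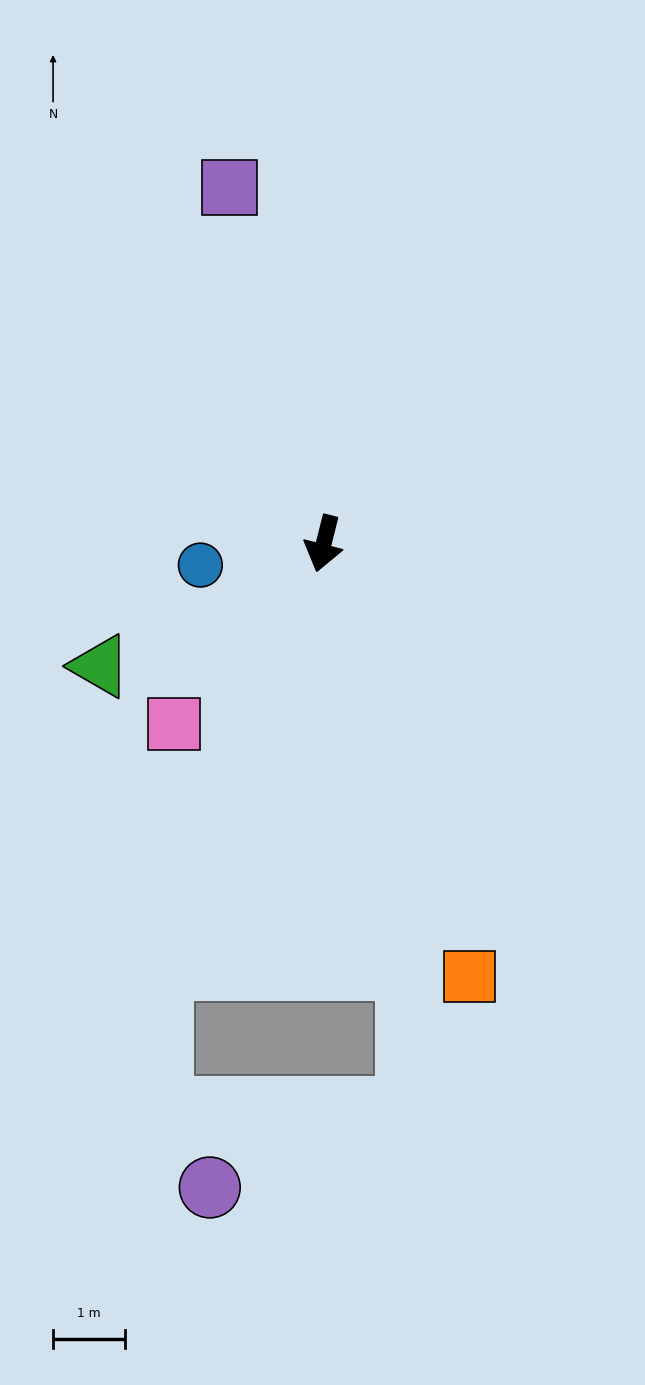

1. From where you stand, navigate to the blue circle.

turn right 66°, forward 1.7 m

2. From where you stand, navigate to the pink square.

turn right 26°, forward 3.3 m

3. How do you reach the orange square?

turn left 33°, forward 6.3 m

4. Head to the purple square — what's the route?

turn right 151°, forward 5.1 m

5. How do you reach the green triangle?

turn right 47°, forward 3.5 m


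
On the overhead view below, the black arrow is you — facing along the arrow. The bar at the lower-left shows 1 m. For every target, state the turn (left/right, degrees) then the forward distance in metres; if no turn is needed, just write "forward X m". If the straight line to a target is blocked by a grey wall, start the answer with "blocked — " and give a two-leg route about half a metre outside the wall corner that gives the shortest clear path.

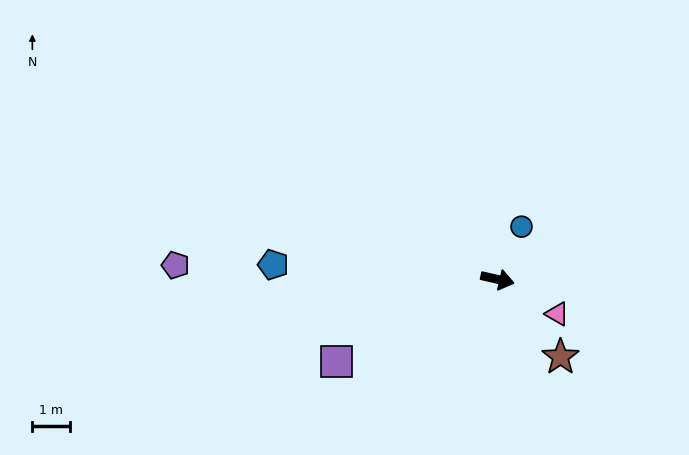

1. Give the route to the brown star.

turn right 38°, forward 2.7 m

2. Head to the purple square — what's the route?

turn right 140°, forward 4.9 m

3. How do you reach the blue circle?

turn left 78°, forward 1.6 m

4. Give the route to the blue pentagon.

turn right 171°, forward 6.0 m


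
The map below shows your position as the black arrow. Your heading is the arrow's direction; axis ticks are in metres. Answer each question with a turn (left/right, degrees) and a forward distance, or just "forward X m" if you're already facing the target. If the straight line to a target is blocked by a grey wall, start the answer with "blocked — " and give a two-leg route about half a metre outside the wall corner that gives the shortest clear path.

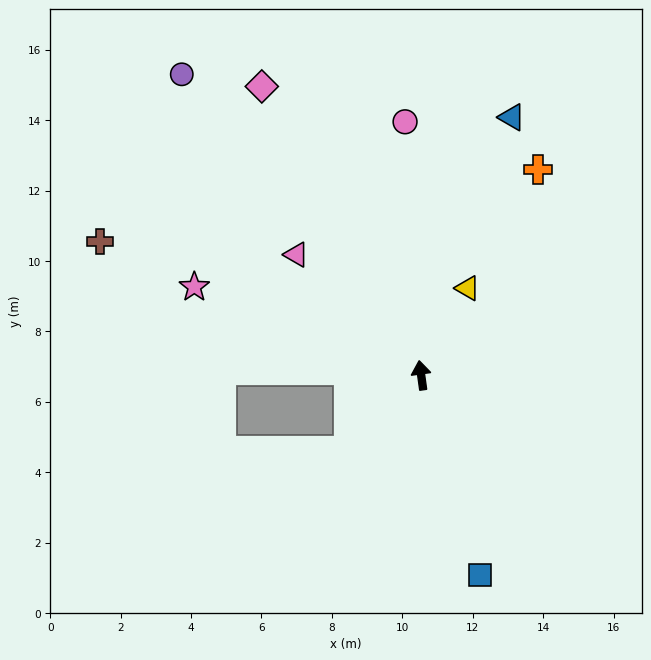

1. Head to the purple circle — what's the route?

turn left 31°, forward 10.9 m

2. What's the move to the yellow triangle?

turn right 36°, forward 2.8 m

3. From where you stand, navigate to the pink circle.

turn right 4°, forward 7.2 m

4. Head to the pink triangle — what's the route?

turn left 38°, forward 4.9 m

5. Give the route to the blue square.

turn right 172°, forward 5.9 m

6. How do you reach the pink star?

turn left 61°, forward 6.9 m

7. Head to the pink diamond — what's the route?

turn left 21°, forward 9.4 m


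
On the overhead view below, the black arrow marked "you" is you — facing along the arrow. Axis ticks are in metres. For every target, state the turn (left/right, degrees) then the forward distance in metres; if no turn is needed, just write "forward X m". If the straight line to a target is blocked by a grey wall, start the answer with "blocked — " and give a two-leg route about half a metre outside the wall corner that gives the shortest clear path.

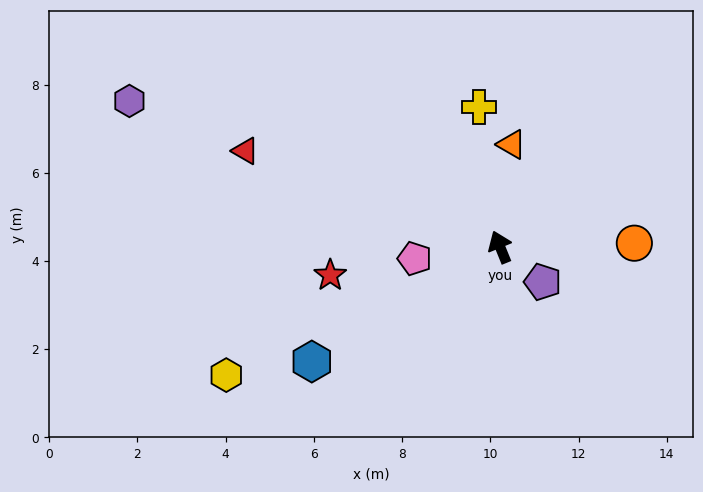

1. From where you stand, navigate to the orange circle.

turn right 111°, forward 3.0 m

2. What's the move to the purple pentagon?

turn right 152°, forward 1.3 m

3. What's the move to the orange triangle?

turn right 29°, forward 2.3 m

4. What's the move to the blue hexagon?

turn left 99°, forward 5.0 m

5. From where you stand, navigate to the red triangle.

turn left 47°, forward 6.2 m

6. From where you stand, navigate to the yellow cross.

turn right 14°, forward 3.2 m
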